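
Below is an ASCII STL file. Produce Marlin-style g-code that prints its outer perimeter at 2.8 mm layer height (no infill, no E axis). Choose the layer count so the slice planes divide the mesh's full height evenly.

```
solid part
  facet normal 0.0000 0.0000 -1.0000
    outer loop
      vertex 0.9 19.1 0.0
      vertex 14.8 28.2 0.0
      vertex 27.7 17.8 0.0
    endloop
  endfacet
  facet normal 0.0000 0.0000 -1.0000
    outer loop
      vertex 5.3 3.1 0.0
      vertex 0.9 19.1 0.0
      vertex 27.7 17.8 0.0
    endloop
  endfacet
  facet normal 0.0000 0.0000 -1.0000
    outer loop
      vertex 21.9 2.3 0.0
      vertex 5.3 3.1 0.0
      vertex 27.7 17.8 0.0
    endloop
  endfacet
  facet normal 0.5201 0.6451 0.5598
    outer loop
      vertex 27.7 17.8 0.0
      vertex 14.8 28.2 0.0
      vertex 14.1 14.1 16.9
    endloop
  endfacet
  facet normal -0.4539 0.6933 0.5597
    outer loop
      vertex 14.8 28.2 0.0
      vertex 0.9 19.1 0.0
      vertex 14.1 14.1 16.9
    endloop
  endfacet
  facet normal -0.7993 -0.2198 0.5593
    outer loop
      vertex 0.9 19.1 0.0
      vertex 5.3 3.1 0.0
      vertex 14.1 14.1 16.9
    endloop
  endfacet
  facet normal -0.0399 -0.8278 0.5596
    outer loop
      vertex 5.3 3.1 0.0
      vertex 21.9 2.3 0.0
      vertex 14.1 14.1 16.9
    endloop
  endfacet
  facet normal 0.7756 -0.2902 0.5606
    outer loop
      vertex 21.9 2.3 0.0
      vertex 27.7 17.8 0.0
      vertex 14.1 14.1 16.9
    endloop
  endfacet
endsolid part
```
; perimeter-only toolpath
G21 ; units = mm
G90 ; absolute positioning
G28 ; home
; layer 1
G0 Z2.8
G0 X25.4 Y17.2
G1 X14.7 Y25.8
G1 X3.1 Y18.3
G1 X6.8 Y4.9
G1 X20.6 Y4.3
G1 X25.4 Y17.2
; layer 2
G0 Z5.6
G0 X23.2 Y16.6
G1 X14.6 Y23.5
G1 X5.3 Y17.4
G1 X8.2 Y6.8
G1 X19.3 Y6.2
G1 X23.2 Y16.6
; layer 3
G0 Z8.4
G0 X20.9 Y15.9
G1 X14.4 Y21.1
G1 X7.5 Y16.6
G1 X9.7 Y8.6
G1 X18.0 Y8.2
G1 X20.9 Y15.9
; layer 4
G0 Z11.3
G0 X18.6 Y15.3
G1 X14.3 Y18.8
G1 X9.7 Y15.8
G1 X11.2 Y10.4
G1 X16.7 Y10.2
G1 X18.6 Y15.3
; layer 5
G0 Z14.1
G0 X16.4 Y14.7
G1 X14.2 Y16.4
G1 X11.9 Y14.9
G1 X12.6 Y12.3
G1 X15.4 Y12.1
G1 X16.4 Y14.7
M2 ; end

The solid is a regular 5-sided pyramid, base circumscribed radius ≈ 14.1 mm, apex at z ≈ 16.9 mm. Slicing at Δz = 2.8 mm — 6 equal slices spanning the solid's height, so layer i sits at z = i·h/6 — gives 5 non-empty perimeters. Each is a 5-segment closed polygon; G0 lifts to the layer z and rapids to the start vertex, then G1 traces the edges. The cross-section shrinks linearly with z (the slice at the apex is degenerate and omitted).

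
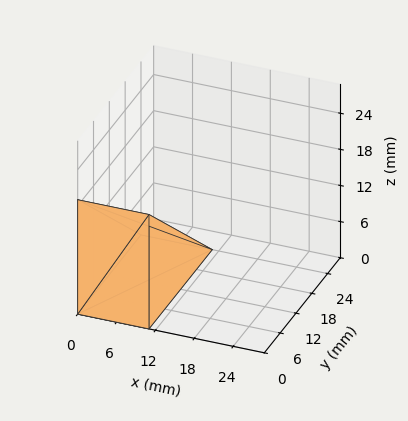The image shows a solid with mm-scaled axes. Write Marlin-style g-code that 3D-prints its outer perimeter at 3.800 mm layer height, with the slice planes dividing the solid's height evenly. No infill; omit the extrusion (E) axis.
Reading the render: the shape is a wedge (ramp): 11 × 24 mm base, rising to 19 mm along the y=0 edge and sloping linearly to z=0 at y=24 (dimensions read to the nearest mm from the axis ticks). For the g-code, the solid's height is divided into equal slices at the stated Δz and each level perimeter traced with G1 moves after a G0 lift.

; perimeter-only toolpath
G21 ; units = mm
G90 ; absolute positioning
G28 ; home
; layer 1
G0 Z3.800
G0 X0.000 Y0.000
G1 X11.000 Y0.000
G1 X11.000 Y19.200
G1 X0.000 Y19.200
G1 X0.000 Y0.000
; layer 2
G0 Z7.600
G0 X0.000 Y0.000
G1 X11.000 Y0.000
G1 X11.000 Y14.400
G1 X0.000 Y14.400
G1 X0.000 Y0.000
; layer 3
G0 Z11.400
G0 X0.000 Y0.000
G1 X11.000 Y0.000
G1 X11.000 Y9.600
G1 X0.000 Y9.600
G1 X0.000 Y0.000
; layer 4
G0 Z15.200
G0 X0.000 Y0.000
G1 X11.000 Y0.000
G1 X11.000 Y4.800
G1 X0.000 Y4.800
G1 X0.000 Y0.000
M2 ; end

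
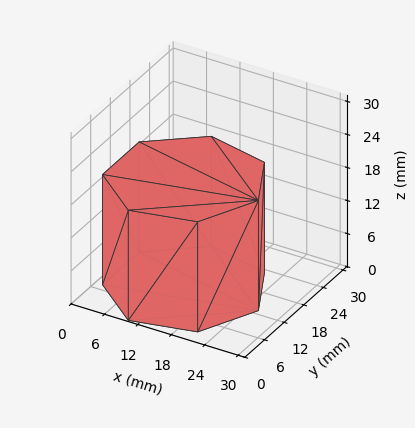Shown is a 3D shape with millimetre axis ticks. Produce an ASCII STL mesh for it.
Reading the render: the shape is a regular 7-sided prism (a cylinder approximated with 7 flat sides), circumscribed radius ≈ 13 mm, height ≈ 20 mm (dimensions read to the nearest mm from the axis ticks). For the STL, each face is triangulated and given an outward normal.

solid part
  facet normal 0.0000 0.0000 -1.0000
    outer loop
      vertex 10.1 25.7 0.0
      vertex 21.1 23.2 0.0
      vertex 26.0 13.0 0.0
    endloop
  endfacet
  facet normal 0.0000 0.0000 -1.0000
    outer loop
      vertex 1.3 18.6 0.0
      vertex 10.1 25.7 0.0
      vertex 26.0 13.0 0.0
    endloop
  endfacet
  facet normal 0.0000 0.0000 -1.0000
    outer loop
      vertex 1.3 7.4 0.0
      vertex 1.3 18.6 0.0
      vertex 26.0 13.0 0.0
    endloop
  endfacet
  facet normal 0.0000 0.0000 -1.0000
    outer loop
      vertex 10.1 0.3 0.0
      vertex 1.3 7.4 0.0
      vertex 26.0 13.0 0.0
    endloop
  endfacet
  facet normal 0.0000 0.0000 -1.0000
    outer loop
      vertex 21.1 2.8 0.0
      vertex 10.1 0.3 0.0
      vertex 26.0 13.0 0.0
    endloop
  endfacet
  facet normal 0.0000 0.0000 1.0000
    outer loop
      vertex 26.0 13.0 20.0
      vertex 21.1 23.2 20.0
      vertex 10.1 25.7 20.0
    endloop
  endfacet
  facet normal 0.0000 0.0000 1.0000
    outer loop
      vertex 26.0 13.0 20.0
      vertex 10.1 25.7 20.0
      vertex 1.3 18.6 20.0
    endloop
  endfacet
  facet normal 0.0000 0.0000 1.0000
    outer loop
      vertex 26.0 13.0 20.0
      vertex 1.3 18.6 20.0
      vertex 1.3 7.4 20.0
    endloop
  endfacet
  facet normal 0.0000 0.0000 1.0000
    outer loop
      vertex 26.0 13.0 20.0
      vertex 1.3 7.4 20.0
      vertex 10.1 0.3 20.0
    endloop
  endfacet
  facet normal 0.0000 0.0000 1.0000
    outer loop
      vertex 26.0 13.0 20.0
      vertex 10.1 0.3 20.0
      vertex 21.1 2.8 20.0
    endloop
  endfacet
  facet normal 0.9014 0.4330 0.0000
    outer loop
      vertex 26.0 13.0 0.0
      vertex 21.1 23.2 0.0
      vertex 21.1 23.2 20.0
    endloop
  endfacet
  facet normal 0.9014 0.4330 0.0000
    outer loop
      vertex 26.0 13.0 0.0
      vertex 21.1 23.2 20.0
      vertex 26.0 13.0 20.0
    endloop
  endfacet
  facet normal 0.2216 0.9751 0.0000
    outer loop
      vertex 21.1 23.2 0.0
      vertex 10.1 25.7 0.0
      vertex 10.1 25.7 20.0
    endloop
  endfacet
  facet normal 0.2216 0.9751 0.0000
    outer loop
      vertex 21.1 23.2 0.0
      vertex 10.1 25.7 20.0
      vertex 21.1 23.2 20.0
    endloop
  endfacet
  facet normal -0.6279 0.7783 0.0000
    outer loop
      vertex 10.1 25.7 0.0
      vertex 1.3 18.6 0.0
      vertex 1.3 18.6 20.0
    endloop
  endfacet
  facet normal -0.6279 0.7783 0.0000
    outer loop
      vertex 10.1 25.7 0.0
      vertex 1.3 18.6 20.0
      vertex 10.1 25.7 20.0
    endloop
  endfacet
  facet normal -1.0000 0.0000 0.0000
    outer loop
      vertex 1.3 18.6 0.0
      vertex 1.3 7.4 0.0
      vertex 1.3 7.4 20.0
    endloop
  endfacet
  facet normal -1.0000 0.0000 0.0000
    outer loop
      vertex 1.3 18.6 0.0
      vertex 1.3 7.4 20.0
      vertex 1.3 18.6 20.0
    endloop
  endfacet
  facet normal -0.6279 -0.7783 0.0000
    outer loop
      vertex 1.3 7.4 0.0
      vertex 10.1 0.3 0.0
      vertex 10.1 0.3 20.0
    endloop
  endfacet
  facet normal -0.6279 -0.7783 0.0000
    outer loop
      vertex 1.3 7.4 0.0
      vertex 10.1 0.3 20.0
      vertex 1.3 7.4 20.0
    endloop
  endfacet
  facet normal 0.2216 -0.9751 0.0000
    outer loop
      vertex 10.1 0.3 0.0
      vertex 21.1 2.8 0.0
      vertex 21.1 2.8 20.0
    endloop
  endfacet
  facet normal 0.2216 -0.9751 0.0000
    outer loop
      vertex 10.1 0.3 0.0
      vertex 21.1 2.8 20.0
      vertex 10.1 0.3 20.0
    endloop
  endfacet
  facet normal 0.9014 -0.4330 0.0000
    outer loop
      vertex 21.1 2.8 0.0
      vertex 26.0 13.0 0.0
      vertex 26.0 13.0 20.0
    endloop
  endfacet
  facet normal 0.9014 -0.4330 0.0000
    outer loop
      vertex 21.1 2.8 0.0
      vertex 26.0 13.0 20.0
      vertex 21.1 2.8 20.0
    endloop
  endfacet
endsolid part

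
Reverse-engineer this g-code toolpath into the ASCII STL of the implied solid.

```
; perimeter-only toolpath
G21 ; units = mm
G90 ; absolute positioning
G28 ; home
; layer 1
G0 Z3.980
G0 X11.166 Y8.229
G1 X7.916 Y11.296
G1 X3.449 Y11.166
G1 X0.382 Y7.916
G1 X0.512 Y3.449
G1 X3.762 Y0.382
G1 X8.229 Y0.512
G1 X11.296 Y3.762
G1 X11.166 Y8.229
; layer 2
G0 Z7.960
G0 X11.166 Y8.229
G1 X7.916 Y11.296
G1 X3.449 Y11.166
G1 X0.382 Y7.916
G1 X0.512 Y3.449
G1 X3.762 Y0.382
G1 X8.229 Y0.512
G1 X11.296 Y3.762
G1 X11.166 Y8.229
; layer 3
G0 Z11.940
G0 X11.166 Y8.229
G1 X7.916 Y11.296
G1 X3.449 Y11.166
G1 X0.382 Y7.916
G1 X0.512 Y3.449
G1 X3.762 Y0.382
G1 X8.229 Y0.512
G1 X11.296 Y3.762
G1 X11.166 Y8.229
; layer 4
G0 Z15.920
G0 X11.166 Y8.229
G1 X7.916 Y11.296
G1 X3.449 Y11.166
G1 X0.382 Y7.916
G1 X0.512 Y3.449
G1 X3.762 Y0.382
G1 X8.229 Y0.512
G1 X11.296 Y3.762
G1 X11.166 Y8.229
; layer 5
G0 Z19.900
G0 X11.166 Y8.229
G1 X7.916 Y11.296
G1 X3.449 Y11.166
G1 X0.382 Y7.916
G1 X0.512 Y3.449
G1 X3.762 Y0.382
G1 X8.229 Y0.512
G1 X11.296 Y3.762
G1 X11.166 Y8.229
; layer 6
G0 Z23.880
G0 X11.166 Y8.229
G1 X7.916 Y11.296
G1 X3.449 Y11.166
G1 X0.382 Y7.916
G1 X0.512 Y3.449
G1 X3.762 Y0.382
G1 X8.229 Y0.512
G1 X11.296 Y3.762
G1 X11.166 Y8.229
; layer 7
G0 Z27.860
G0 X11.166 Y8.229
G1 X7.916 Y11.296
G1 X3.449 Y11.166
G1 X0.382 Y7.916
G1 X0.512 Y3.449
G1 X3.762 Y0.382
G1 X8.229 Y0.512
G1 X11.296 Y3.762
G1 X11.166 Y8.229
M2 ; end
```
solid part
  facet normal 0.0000 0.0000 -1.0000
    outer loop
      vertex 3.449 11.166 0.000
      vertex 7.916 11.296 0.000
      vertex 11.166 8.229 0.000
    endloop
  endfacet
  facet normal 0.0000 0.0000 -1.0000
    outer loop
      vertex 0.382 7.916 0.000
      vertex 3.449 11.166 0.000
      vertex 11.166 8.229 0.000
    endloop
  endfacet
  facet normal 0.0000 0.0000 -1.0000
    outer loop
      vertex 0.512 3.449 0.000
      vertex 0.382 7.916 0.000
      vertex 11.166 8.229 0.000
    endloop
  endfacet
  facet normal 0.0000 0.0000 -1.0000
    outer loop
      vertex 3.762 0.382 0.000
      vertex 0.512 3.449 0.000
      vertex 11.166 8.229 0.000
    endloop
  endfacet
  facet normal 0.0000 0.0000 -1.0000
    outer loop
      vertex 8.229 0.512 0.000
      vertex 3.762 0.382 0.000
      vertex 11.166 8.229 0.000
    endloop
  endfacet
  facet normal 0.0000 0.0000 -1.0000
    outer loop
      vertex 11.296 3.762 0.000
      vertex 8.229 0.512 0.000
      vertex 11.166 8.229 0.000
    endloop
  endfacet
  facet normal 0.0000 0.0000 1.0000
    outer loop
      vertex 11.166 8.229 27.860
      vertex 7.916 11.296 27.860
      vertex 3.449 11.166 27.860
    endloop
  endfacet
  facet normal 0.0000 0.0000 1.0000
    outer loop
      vertex 11.166 8.229 27.860
      vertex 3.449 11.166 27.860
      vertex 0.382 7.916 27.860
    endloop
  endfacet
  facet normal 0.0000 0.0000 1.0000
    outer loop
      vertex 11.166 8.229 27.860
      vertex 0.382 7.916 27.860
      vertex 0.512 3.449 27.860
    endloop
  endfacet
  facet normal 0.0000 0.0000 1.0000
    outer loop
      vertex 11.166 8.229 27.860
      vertex 0.512 3.449 27.860
      vertex 3.762 0.382 27.860
    endloop
  endfacet
  facet normal 0.0000 0.0000 1.0000
    outer loop
      vertex 11.166 8.229 27.860
      vertex 3.762 0.382 27.860
      vertex 8.229 0.512 27.860
    endloop
  endfacet
  facet normal 0.0000 0.0000 1.0000
    outer loop
      vertex 11.166 8.229 27.860
      vertex 8.229 0.512 27.860
      vertex 11.296 3.762 27.860
    endloop
  endfacet
  facet normal 0.6863 0.7273 0.0000
    outer loop
      vertex 11.166 8.229 0.000
      vertex 7.916 11.296 0.000
      vertex 7.916 11.296 27.860
    endloop
  endfacet
  facet normal 0.6863 0.7273 0.0000
    outer loop
      vertex 11.166 8.229 0.000
      vertex 7.916 11.296 27.860
      vertex 11.166 8.229 27.860
    endloop
  endfacet
  facet normal -0.0291 0.9996 0.0000
    outer loop
      vertex 7.916 11.296 0.000
      vertex 3.449 11.166 0.000
      vertex 3.449 11.166 27.860
    endloop
  endfacet
  facet normal -0.0291 0.9996 0.0000
    outer loop
      vertex 7.916 11.296 0.000
      vertex 3.449 11.166 27.860
      vertex 7.916 11.296 27.860
    endloop
  endfacet
  facet normal -0.7273 0.6863 0.0000
    outer loop
      vertex 3.449 11.166 0.000
      vertex 0.382 7.916 0.000
      vertex 0.382 7.916 27.860
    endloop
  endfacet
  facet normal -0.7273 0.6863 0.0000
    outer loop
      vertex 3.449 11.166 0.000
      vertex 0.382 7.916 27.860
      vertex 3.449 11.166 27.860
    endloop
  endfacet
  facet normal -0.9996 -0.0291 0.0000
    outer loop
      vertex 0.382 7.916 0.000
      vertex 0.512 3.449 0.000
      vertex 0.512 3.449 27.860
    endloop
  endfacet
  facet normal -0.9996 -0.0291 0.0000
    outer loop
      vertex 0.382 7.916 0.000
      vertex 0.512 3.449 27.860
      vertex 0.382 7.916 27.860
    endloop
  endfacet
  facet normal -0.6863 -0.7273 0.0000
    outer loop
      vertex 0.512 3.449 0.000
      vertex 3.762 0.382 0.000
      vertex 3.762 0.382 27.860
    endloop
  endfacet
  facet normal -0.6863 -0.7273 0.0000
    outer loop
      vertex 0.512 3.449 0.000
      vertex 3.762 0.382 27.860
      vertex 0.512 3.449 27.860
    endloop
  endfacet
  facet normal 0.0291 -0.9996 0.0000
    outer loop
      vertex 3.762 0.382 0.000
      vertex 8.229 0.512 0.000
      vertex 8.229 0.512 27.860
    endloop
  endfacet
  facet normal 0.0291 -0.9996 0.0000
    outer loop
      vertex 3.762 0.382 0.000
      vertex 8.229 0.512 27.860
      vertex 3.762 0.382 27.860
    endloop
  endfacet
  facet normal 0.7273 -0.6863 0.0000
    outer loop
      vertex 8.229 0.512 0.000
      vertex 11.296 3.762 0.000
      vertex 11.296 3.762 27.860
    endloop
  endfacet
  facet normal 0.7273 -0.6863 0.0000
    outer loop
      vertex 8.229 0.512 0.000
      vertex 11.296 3.762 27.860
      vertex 8.229 0.512 27.860
    endloop
  endfacet
  facet normal 0.9996 0.0291 0.0000
    outer loop
      vertex 11.296 3.762 0.000
      vertex 11.166 8.229 0.000
      vertex 11.166 8.229 27.860
    endloop
  endfacet
  facet normal 0.9996 0.0291 0.0000
    outer loop
      vertex 11.296 3.762 0.000
      vertex 11.166 8.229 27.860
      vertex 11.296 3.762 27.860
    endloop
  endfacet
endsolid part

The G0 Z moves step by Δz≈3.980 mm. Every layer's G1 loop is the same polygon, so the solid is a straight extrusion of it from z=0 to z≈27.9. Closing with flat bottom and top caps and triangulating gives 28 facets — a regular 8-sided prism (a cylinder approximated with 8 flat sides), circumscribed radius ≈ 5.84 mm, height ≈ 27.9 mm.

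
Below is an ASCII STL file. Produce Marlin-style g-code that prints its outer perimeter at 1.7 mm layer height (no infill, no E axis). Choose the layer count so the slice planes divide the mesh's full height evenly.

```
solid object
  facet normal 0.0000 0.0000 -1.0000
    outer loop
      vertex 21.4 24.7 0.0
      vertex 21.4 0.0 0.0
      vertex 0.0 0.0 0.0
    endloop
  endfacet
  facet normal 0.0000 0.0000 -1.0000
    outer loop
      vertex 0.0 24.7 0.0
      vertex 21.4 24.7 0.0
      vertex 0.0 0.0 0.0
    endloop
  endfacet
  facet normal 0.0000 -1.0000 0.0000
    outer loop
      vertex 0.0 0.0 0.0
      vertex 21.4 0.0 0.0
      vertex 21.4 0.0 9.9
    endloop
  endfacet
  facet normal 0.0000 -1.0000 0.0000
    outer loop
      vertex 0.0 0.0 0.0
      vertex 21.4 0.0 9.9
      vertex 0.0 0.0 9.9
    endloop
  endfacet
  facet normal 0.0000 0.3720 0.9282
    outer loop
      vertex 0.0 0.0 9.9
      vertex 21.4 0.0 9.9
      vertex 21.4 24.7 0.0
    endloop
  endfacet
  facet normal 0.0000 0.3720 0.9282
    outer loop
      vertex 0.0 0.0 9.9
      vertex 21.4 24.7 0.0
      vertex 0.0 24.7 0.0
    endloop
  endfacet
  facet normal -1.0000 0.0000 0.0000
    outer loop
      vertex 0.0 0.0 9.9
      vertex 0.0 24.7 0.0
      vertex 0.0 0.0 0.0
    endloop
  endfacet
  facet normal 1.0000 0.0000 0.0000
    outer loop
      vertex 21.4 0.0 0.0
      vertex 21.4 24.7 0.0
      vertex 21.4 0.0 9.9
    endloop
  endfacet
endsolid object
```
; perimeter-only toolpath
G21 ; units = mm
G90 ; absolute positioning
G28 ; home
; layer 1
G0 Z1.7
G0 X0.0 Y0.0
G1 X21.4 Y0.0
G1 X21.4 Y20.6
G1 X0.0 Y20.6
G1 X0.0 Y0.0
; layer 2
G0 Z3.3
G0 X0.0 Y0.0
G1 X21.4 Y0.0
G1 X21.4 Y16.5
G1 X0.0 Y16.5
G1 X0.0 Y0.0
; layer 3
G0 Z5.0
G0 X0.0 Y0.0
G1 X21.4 Y0.0
G1 X21.4 Y12.3
G1 X0.0 Y12.3
G1 X0.0 Y0.0
; layer 4
G0 Z6.6
G0 X0.0 Y0.0
G1 X21.4 Y0.0
G1 X21.4 Y8.2
G1 X0.0 Y8.2
G1 X0.0 Y0.0
; layer 5
G0 Z8.2
G0 X0.0 Y0.0
G1 X21.4 Y0.0
G1 X21.4 Y4.1
G1 X0.0 Y4.1
G1 X0.0 Y0.0
M2 ; end

The solid is a wedge (ramp): 21.4 × 24.7 mm base, rising to 9.9 mm along the y=0 edge and sloping linearly to z=0 at y=24.7. Slicing at Δz = 1.7 mm — 6 equal slices spanning the solid's height, so layer i sits at z = i·h/6 — gives 5 non-empty perimeters. Each is a 4-segment closed polygon; G0 lifts to the layer z and rapids to the start vertex, then G1 traces the edges. The cross-section shrinks linearly with z (the slice at the apex is degenerate and omitted).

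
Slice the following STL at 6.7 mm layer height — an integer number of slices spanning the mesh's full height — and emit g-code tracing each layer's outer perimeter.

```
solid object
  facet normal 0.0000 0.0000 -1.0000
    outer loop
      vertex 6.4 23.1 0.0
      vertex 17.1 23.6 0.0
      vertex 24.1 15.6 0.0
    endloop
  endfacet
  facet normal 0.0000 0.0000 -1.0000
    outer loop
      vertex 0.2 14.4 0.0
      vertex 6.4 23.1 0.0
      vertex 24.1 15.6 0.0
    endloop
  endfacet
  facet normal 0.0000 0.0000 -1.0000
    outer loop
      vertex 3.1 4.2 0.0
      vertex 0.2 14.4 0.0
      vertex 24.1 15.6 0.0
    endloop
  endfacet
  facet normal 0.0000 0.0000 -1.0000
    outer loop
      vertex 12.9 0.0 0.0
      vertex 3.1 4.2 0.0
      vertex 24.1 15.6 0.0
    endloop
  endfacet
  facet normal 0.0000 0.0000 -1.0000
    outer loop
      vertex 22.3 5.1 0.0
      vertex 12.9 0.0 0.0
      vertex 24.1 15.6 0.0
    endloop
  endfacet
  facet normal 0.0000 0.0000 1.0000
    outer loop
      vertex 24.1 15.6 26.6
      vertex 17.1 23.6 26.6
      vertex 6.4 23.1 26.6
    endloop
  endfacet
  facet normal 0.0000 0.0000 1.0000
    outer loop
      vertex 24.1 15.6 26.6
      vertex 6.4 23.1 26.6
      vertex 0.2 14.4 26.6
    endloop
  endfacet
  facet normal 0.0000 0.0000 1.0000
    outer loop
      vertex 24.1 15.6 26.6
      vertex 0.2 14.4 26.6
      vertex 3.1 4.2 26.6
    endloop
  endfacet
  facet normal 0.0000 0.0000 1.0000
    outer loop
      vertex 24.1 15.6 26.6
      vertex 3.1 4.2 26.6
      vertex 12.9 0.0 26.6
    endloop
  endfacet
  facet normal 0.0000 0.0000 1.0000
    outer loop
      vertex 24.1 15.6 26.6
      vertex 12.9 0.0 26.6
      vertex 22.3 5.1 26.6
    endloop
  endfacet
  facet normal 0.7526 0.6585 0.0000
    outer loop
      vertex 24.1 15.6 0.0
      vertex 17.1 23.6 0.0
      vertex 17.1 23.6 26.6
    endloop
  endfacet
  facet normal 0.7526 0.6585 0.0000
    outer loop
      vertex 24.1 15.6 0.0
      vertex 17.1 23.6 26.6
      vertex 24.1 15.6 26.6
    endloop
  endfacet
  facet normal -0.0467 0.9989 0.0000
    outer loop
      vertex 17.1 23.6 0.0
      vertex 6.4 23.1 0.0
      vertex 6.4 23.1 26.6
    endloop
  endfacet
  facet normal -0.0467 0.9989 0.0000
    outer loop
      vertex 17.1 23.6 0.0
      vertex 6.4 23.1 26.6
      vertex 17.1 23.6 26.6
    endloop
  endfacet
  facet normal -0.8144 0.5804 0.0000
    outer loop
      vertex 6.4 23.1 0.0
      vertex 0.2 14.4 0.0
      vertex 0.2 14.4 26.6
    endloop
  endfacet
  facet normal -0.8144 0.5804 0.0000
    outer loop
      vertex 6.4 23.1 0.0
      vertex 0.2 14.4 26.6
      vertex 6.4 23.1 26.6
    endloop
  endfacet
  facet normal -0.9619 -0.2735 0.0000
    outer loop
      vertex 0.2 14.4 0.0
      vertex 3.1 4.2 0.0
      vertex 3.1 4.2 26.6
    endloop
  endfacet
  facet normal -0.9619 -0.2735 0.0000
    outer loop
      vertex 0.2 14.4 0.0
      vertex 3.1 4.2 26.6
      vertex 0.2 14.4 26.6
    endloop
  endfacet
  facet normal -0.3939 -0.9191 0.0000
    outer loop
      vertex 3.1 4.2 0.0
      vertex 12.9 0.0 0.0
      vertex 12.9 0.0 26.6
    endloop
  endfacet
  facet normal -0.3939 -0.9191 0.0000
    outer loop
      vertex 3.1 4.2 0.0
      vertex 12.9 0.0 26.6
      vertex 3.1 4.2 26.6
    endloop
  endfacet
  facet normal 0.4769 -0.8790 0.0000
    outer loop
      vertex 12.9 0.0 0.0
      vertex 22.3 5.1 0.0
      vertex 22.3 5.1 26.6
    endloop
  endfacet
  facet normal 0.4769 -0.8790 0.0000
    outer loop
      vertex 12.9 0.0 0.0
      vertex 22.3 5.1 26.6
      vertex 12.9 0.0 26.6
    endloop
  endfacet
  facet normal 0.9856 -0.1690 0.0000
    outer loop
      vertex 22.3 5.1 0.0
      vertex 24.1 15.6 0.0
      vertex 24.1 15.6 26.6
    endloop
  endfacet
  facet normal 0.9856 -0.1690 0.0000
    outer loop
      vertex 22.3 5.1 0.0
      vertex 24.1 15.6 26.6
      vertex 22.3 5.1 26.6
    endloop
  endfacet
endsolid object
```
; perimeter-only toolpath
G21 ; units = mm
G90 ; absolute positioning
G28 ; home
; layer 1
G0 Z6.7
G0 X24.1 Y15.6
G1 X17.1 Y23.6
G1 X6.4 Y23.1
G1 X0.2 Y14.4
G1 X3.1 Y4.2
G1 X12.9 Y0.0
G1 X22.3 Y5.1
G1 X24.1 Y15.6
; layer 2
G0 Z13.3
G0 X24.1 Y15.6
G1 X17.1 Y23.6
G1 X6.4 Y23.1
G1 X0.2 Y14.4
G1 X3.1 Y4.2
G1 X12.9 Y0.0
G1 X22.3 Y5.1
G1 X24.1 Y15.6
; layer 3
G0 Z20.0
G0 X24.1 Y15.6
G1 X17.1 Y23.6
G1 X6.4 Y23.1
G1 X0.2 Y14.4
G1 X3.1 Y4.2
G1 X12.9 Y0.0
G1 X22.3 Y5.1
G1 X24.1 Y15.6
; layer 4
G0 Z26.6
G0 X24.1 Y15.6
G1 X17.1 Y23.6
G1 X6.4 Y23.1
G1 X0.2 Y14.4
G1 X3.1 Y4.2
G1 X12.9 Y0.0
G1 X22.3 Y5.1
G1 X24.1 Y15.6
M2 ; end

The solid is a regular 7-sided prism (a cylinder approximated with 7 flat sides), circumscribed radius ≈ 12.3 mm, height ≈ 26.6 mm. Slicing at Δz = 6.7 mm — 4 equal slices spanning the solid's height, so layer i sits at z = i·h/4 — gives 4 non-empty perimeters. Each is a 7-segment closed polygon; G0 lifts to the layer z and rapids to the start vertex, then G1 traces the edges.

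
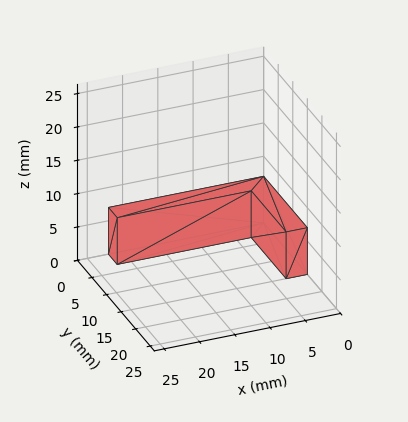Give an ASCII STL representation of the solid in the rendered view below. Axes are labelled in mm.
Reading the render: the shape is an L-shaped prism: outer 22 × 15 mm, arm thicknesses ≈ 3 mm (horizontal) and 3 mm (vertical), extruded 7 mm in z (dimensions read to the nearest mm from the axis ticks). For the STL, each face is triangulated and given an outward normal.

solid part
  facet normal 0.0000 0.0000 -1.0000
    outer loop
      vertex 22.0 3.0 0.0
      vertex 22.0 0.0 0.0
      vertex 0.0 0.0 0.0
    endloop
  endfacet
  facet normal 0.0000 0.0000 -1.0000
    outer loop
      vertex 3.0 3.0 0.0
      vertex 22.0 3.0 0.0
      vertex 0.0 0.0 0.0
    endloop
  endfacet
  facet normal 0.0000 0.0000 -1.0000
    outer loop
      vertex 3.0 15.0 0.0
      vertex 3.0 3.0 0.0
      vertex 0.0 0.0 0.0
    endloop
  endfacet
  facet normal 0.0000 0.0000 -1.0000
    outer loop
      vertex 0.0 15.0 0.0
      vertex 3.0 15.0 0.0
      vertex 0.0 0.0 0.0
    endloop
  endfacet
  facet normal 0.0000 0.0000 1.0000
    outer loop
      vertex 0.0 0.0 7.0
      vertex 22.0 0.0 7.0
      vertex 22.0 3.0 7.0
    endloop
  endfacet
  facet normal 0.0000 0.0000 1.0000
    outer loop
      vertex 0.0 0.0 7.0
      vertex 22.0 3.0 7.0
      vertex 3.0 3.0 7.0
    endloop
  endfacet
  facet normal 0.0000 0.0000 1.0000
    outer loop
      vertex 0.0 0.0 7.0
      vertex 3.0 3.0 7.0
      vertex 3.0 15.0 7.0
    endloop
  endfacet
  facet normal 0.0000 0.0000 1.0000
    outer loop
      vertex 0.0 0.0 7.0
      vertex 3.0 15.0 7.0
      vertex 0.0 15.0 7.0
    endloop
  endfacet
  facet normal 0.0000 -1.0000 0.0000
    outer loop
      vertex 0.0 0.0 0.0
      vertex 22.0 0.0 0.0
      vertex 22.0 0.0 7.0
    endloop
  endfacet
  facet normal 0.0000 -1.0000 0.0000
    outer loop
      vertex 0.0 0.0 0.0
      vertex 22.0 0.0 7.0
      vertex 0.0 0.0 7.0
    endloop
  endfacet
  facet normal 1.0000 0.0000 0.0000
    outer loop
      vertex 22.0 0.0 0.0
      vertex 22.0 3.0 0.0
      vertex 22.0 3.0 7.0
    endloop
  endfacet
  facet normal 1.0000 0.0000 0.0000
    outer loop
      vertex 22.0 0.0 0.0
      vertex 22.0 3.0 7.0
      vertex 22.0 0.0 7.0
    endloop
  endfacet
  facet normal 0.0000 1.0000 0.0000
    outer loop
      vertex 22.0 3.0 0.0
      vertex 3.0 3.0 0.0
      vertex 3.0 3.0 7.0
    endloop
  endfacet
  facet normal 0.0000 1.0000 0.0000
    outer loop
      vertex 22.0 3.0 0.0
      vertex 3.0 3.0 7.0
      vertex 22.0 3.0 7.0
    endloop
  endfacet
  facet normal 1.0000 0.0000 0.0000
    outer loop
      vertex 3.0 3.0 0.0
      vertex 3.0 15.0 0.0
      vertex 3.0 15.0 7.0
    endloop
  endfacet
  facet normal 1.0000 0.0000 0.0000
    outer loop
      vertex 3.0 3.0 0.0
      vertex 3.0 15.0 7.0
      vertex 3.0 3.0 7.0
    endloop
  endfacet
  facet normal 0.0000 1.0000 0.0000
    outer loop
      vertex 3.0 15.0 0.0
      vertex 0.0 15.0 0.0
      vertex 0.0 15.0 7.0
    endloop
  endfacet
  facet normal 0.0000 1.0000 0.0000
    outer loop
      vertex 3.0 15.0 0.0
      vertex 0.0 15.0 7.0
      vertex 3.0 15.0 7.0
    endloop
  endfacet
  facet normal -1.0000 0.0000 0.0000
    outer loop
      vertex 0.0 15.0 0.0
      vertex 0.0 0.0 0.0
      vertex 0.0 0.0 7.0
    endloop
  endfacet
  facet normal -1.0000 0.0000 0.0000
    outer loop
      vertex 0.0 15.0 0.0
      vertex 0.0 0.0 7.0
      vertex 0.0 15.0 7.0
    endloop
  endfacet
endsolid part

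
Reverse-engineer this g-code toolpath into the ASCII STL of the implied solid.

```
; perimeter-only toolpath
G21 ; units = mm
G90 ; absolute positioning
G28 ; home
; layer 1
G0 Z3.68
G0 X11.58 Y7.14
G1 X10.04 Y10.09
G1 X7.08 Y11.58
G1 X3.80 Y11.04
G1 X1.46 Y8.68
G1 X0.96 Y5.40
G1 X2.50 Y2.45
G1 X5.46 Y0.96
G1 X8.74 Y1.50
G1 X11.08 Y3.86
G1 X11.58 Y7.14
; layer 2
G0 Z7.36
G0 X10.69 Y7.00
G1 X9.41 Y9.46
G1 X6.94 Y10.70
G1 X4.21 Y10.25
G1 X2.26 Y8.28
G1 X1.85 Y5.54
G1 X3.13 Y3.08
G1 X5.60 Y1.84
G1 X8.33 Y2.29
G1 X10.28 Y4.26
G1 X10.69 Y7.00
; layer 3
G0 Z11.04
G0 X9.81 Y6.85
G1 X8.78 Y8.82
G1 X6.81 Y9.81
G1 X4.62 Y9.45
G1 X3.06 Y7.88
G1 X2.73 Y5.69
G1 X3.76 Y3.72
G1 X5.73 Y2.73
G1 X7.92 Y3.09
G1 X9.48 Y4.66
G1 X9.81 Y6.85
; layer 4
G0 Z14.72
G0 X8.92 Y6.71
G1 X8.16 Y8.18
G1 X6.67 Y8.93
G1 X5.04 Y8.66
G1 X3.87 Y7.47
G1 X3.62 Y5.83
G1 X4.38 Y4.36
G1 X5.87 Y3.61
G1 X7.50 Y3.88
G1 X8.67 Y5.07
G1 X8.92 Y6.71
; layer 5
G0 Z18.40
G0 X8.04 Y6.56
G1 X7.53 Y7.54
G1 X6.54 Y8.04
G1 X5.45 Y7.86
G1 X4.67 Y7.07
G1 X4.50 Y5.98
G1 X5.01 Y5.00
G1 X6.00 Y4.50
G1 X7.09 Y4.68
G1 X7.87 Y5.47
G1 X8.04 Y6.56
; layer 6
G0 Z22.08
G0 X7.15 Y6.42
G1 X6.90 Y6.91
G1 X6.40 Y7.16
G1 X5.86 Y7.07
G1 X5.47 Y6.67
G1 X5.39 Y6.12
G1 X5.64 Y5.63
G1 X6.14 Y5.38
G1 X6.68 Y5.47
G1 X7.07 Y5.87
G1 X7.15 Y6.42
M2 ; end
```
solid part
  facet normal 0.0000 0.0000 -1.0000
    outer loop
      vertex 7.21 12.47 0.00
      vertex 10.67 10.73 0.00
      vertex 12.46 7.29 0.00
    endloop
  endfacet
  facet normal 0.0000 0.0000 -1.0000
    outer loop
      vertex 3.39 11.84 0.00
      vertex 7.21 12.47 0.00
      vertex 12.46 7.29 0.00
    endloop
  endfacet
  facet normal 0.0000 0.0000 -1.0000
    outer loop
      vertex 0.66 9.08 0.00
      vertex 3.39 11.84 0.00
      vertex 12.46 7.29 0.00
    endloop
  endfacet
  facet normal 0.0000 0.0000 -1.0000
    outer loop
      vertex 0.08 5.25 0.00
      vertex 0.66 9.08 0.00
      vertex 12.46 7.29 0.00
    endloop
  endfacet
  facet normal 0.0000 0.0000 -1.0000
    outer loop
      vertex 1.87 1.81 0.00
      vertex 0.08 5.25 0.00
      vertex 12.46 7.29 0.00
    endloop
  endfacet
  facet normal 0.0000 0.0000 -1.0000
    outer loop
      vertex 5.33 0.07 0.00
      vertex 1.87 1.81 0.00
      vertex 12.46 7.29 0.00
    endloop
  endfacet
  facet normal 0.0000 0.0000 -1.0000
    outer loop
      vertex 9.15 0.70 0.00
      vertex 5.33 0.07 0.00
      vertex 12.46 7.29 0.00
    endloop
  endfacet
  facet normal 0.0000 0.0000 -1.0000
    outer loop
      vertex 11.88 3.46 0.00
      vertex 9.15 0.70 0.00
      vertex 12.46 7.29 0.00
    endloop
  endfacet
  facet normal 0.8642 0.4497 0.2255
    outer loop
      vertex 12.46 7.29 0.00
      vertex 10.67 10.73 0.00
      vertex 6.27 6.27 25.76
    endloop
  endfacet
  facet normal 0.4377 0.8704 0.2255
    outer loop
      vertex 10.67 10.73 0.00
      vertex 7.21 12.47 0.00
      vertex 6.27 6.27 25.76
    endloop
  endfacet
  facet normal -0.1585 0.9612 0.2256
    outer loop
      vertex 7.21 12.47 0.00
      vertex 3.39 11.84 0.00
      vertex 6.27 6.27 25.76
    endloop
  endfacet
  facet normal -0.6926 0.6851 0.2256
    outer loop
      vertex 3.39 11.84 0.00
      vertex 0.66 9.08 0.00
      vertex 6.27 6.27 25.76
    endloop
  endfacet
  facet normal -0.9632 0.1459 0.2257
    outer loop
      vertex 0.66 9.08 0.00
      vertex 0.08 5.25 0.00
      vertex 6.27 6.27 25.76
    endloop
  endfacet
  facet normal -0.8642 -0.4497 0.2255
    outer loop
      vertex 0.08 5.25 0.00
      vertex 1.87 1.81 0.00
      vertex 6.27 6.27 25.76
    endloop
  endfacet
  facet normal -0.4377 -0.8704 0.2255
    outer loop
      vertex 1.87 1.81 0.00
      vertex 5.33 0.07 0.00
      vertex 6.27 6.27 25.76
    endloop
  endfacet
  facet normal 0.1585 -0.9612 0.2256
    outer loop
      vertex 5.33 0.07 0.00
      vertex 9.15 0.70 0.00
      vertex 6.27 6.27 25.76
    endloop
  endfacet
  facet normal 0.6926 -0.6851 0.2256
    outer loop
      vertex 9.15 0.70 0.00
      vertex 11.88 3.46 0.00
      vertex 6.27 6.27 25.76
    endloop
  endfacet
  facet normal 0.9632 -0.1459 0.2257
    outer loop
      vertex 11.88 3.46 0.00
      vertex 12.46 7.29 0.00
      vertex 6.27 6.27 25.76
    endloop
  endfacet
endsolid part

The G0 Z moves step by Δz≈3.68 mm. The G1 loops shrink linearly with z, so the solid tapers from its base footprint up to z≈25.8. Closing with a flat bottom cap and the tapered top and triangulating gives 18 facets — a regular 10-sided pyramid, base circumscribed radius ≈ 6.27 mm, apex at z ≈ 25.8 mm.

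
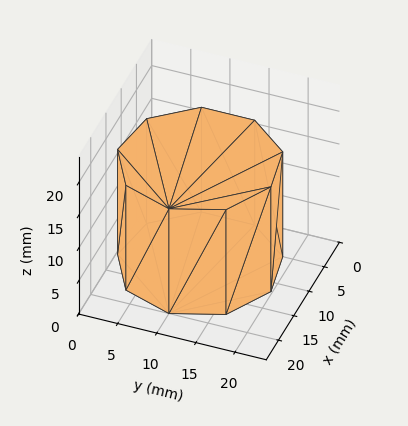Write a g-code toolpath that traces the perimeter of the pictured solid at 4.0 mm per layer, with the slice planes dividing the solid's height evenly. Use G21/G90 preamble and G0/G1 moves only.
Reading the render: the shape is a regular 9-sided prism (a cylinder approximated with 9 flat sides), circumscribed radius ≈ 10 mm, height ≈ 16 mm (dimensions read to the nearest mm from the axis ticks). For the g-code, the solid's height is divided into equal slices at the stated Δz and each level perimeter traced with G1 moves after a G0 lift.

; perimeter-only toolpath
G21 ; units = mm
G90 ; absolute positioning
G28 ; home
; layer 1
G0 Z4.0
G0 X20.0 Y10.0
G1 X17.7 Y16.4
G1 X11.7 Y19.8
G1 X5.0 Y18.7
G1 X0.6 Y13.4
G1 X0.6 Y6.6
G1 X5.0 Y1.3
G1 X11.7 Y0.2
G1 X17.7 Y3.6
G1 X20.0 Y10.0
; layer 2
G0 Z8.0
G0 X20.0 Y10.0
G1 X17.7 Y16.4
G1 X11.7 Y19.8
G1 X5.0 Y18.7
G1 X0.6 Y13.4
G1 X0.6 Y6.6
G1 X5.0 Y1.3
G1 X11.7 Y0.2
G1 X17.7 Y3.6
G1 X20.0 Y10.0
; layer 3
G0 Z12.0
G0 X20.0 Y10.0
G1 X17.7 Y16.4
G1 X11.7 Y19.8
G1 X5.0 Y18.7
G1 X0.6 Y13.4
G1 X0.6 Y6.6
G1 X5.0 Y1.3
G1 X11.7 Y0.2
G1 X17.7 Y3.6
G1 X20.0 Y10.0
; layer 4
G0 Z16.0
G0 X20.0 Y10.0
G1 X17.7 Y16.4
G1 X11.7 Y19.8
G1 X5.0 Y18.7
G1 X0.6 Y13.4
G1 X0.6 Y6.6
G1 X5.0 Y1.3
G1 X11.7 Y0.2
G1 X17.7 Y3.6
G1 X20.0 Y10.0
M2 ; end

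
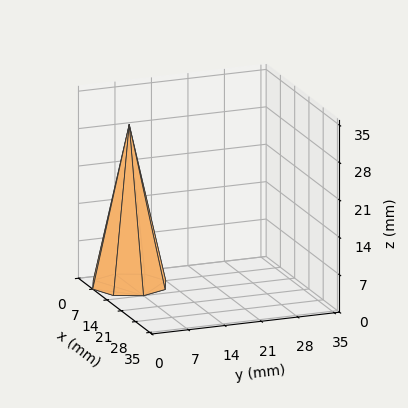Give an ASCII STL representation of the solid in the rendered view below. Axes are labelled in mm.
Reading the render: the shape is a regular 8-sided pyramid, base circumscribed radius ≈ 7 mm, apex at z ≈ 30 mm (dimensions read to the nearest mm from the axis ticks). For the STL, each face is triangulated and given an outward normal.

solid part
  facet normal 0.0000 0.0000 -1.0000
    outer loop
      vertex 7.000 14.000 0.000
      vertex 11.950 11.950 0.000
      vertex 14.000 7.000 0.000
    endloop
  endfacet
  facet normal 0.0000 0.0000 -1.0000
    outer loop
      vertex 2.050 11.950 0.000
      vertex 7.000 14.000 0.000
      vertex 14.000 7.000 0.000
    endloop
  endfacet
  facet normal 0.0000 0.0000 -1.0000
    outer loop
      vertex 0.000 7.000 0.000
      vertex 2.050 11.950 0.000
      vertex 14.000 7.000 0.000
    endloop
  endfacet
  facet normal 0.0000 0.0000 -1.0000
    outer loop
      vertex 2.050 2.050 0.000
      vertex 0.000 7.000 0.000
      vertex 14.000 7.000 0.000
    endloop
  endfacet
  facet normal 0.0000 0.0000 -1.0000
    outer loop
      vertex 7.000 0.000 0.000
      vertex 2.050 2.050 0.000
      vertex 14.000 7.000 0.000
    endloop
  endfacet
  facet normal 0.0000 0.0000 -1.0000
    outer loop
      vertex 11.950 2.050 0.000
      vertex 7.000 0.000 0.000
      vertex 14.000 7.000 0.000
    endloop
  endfacet
  facet normal 0.9032 0.3740 0.2107
    outer loop
      vertex 14.000 7.000 0.000
      vertex 11.950 11.950 0.000
      vertex 7.000 7.000 30.000
    endloop
  endfacet
  facet normal 0.3740 0.9032 0.2107
    outer loop
      vertex 11.950 11.950 0.000
      vertex 7.000 14.000 0.000
      vertex 7.000 7.000 30.000
    endloop
  endfacet
  facet normal -0.3740 0.9032 0.2107
    outer loop
      vertex 7.000 14.000 0.000
      vertex 2.050 11.950 0.000
      vertex 7.000 7.000 30.000
    endloop
  endfacet
  facet normal -0.9032 0.3740 0.2107
    outer loop
      vertex 2.050 11.950 0.000
      vertex 0.000 7.000 0.000
      vertex 7.000 7.000 30.000
    endloop
  endfacet
  facet normal -0.9032 -0.3740 0.2107
    outer loop
      vertex 0.000 7.000 0.000
      vertex 2.050 2.050 0.000
      vertex 7.000 7.000 30.000
    endloop
  endfacet
  facet normal -0.3740 -0.9032 0.2107
    outer loop
      vertex 2.050 2.050 0.000
      vertex 7.000 0.000 0.000
      vertex 7.000 7.000 30.000
    endloop
  endfacet
  facet normal 0.3740 -0.9032 0.2107
    outer loop
      vertex 7.000 0.000 0.000
      vertex 11.950 2.050 0.000
      vertex 7.000 7.000 30.000
    endloop
  endfacet
  facet normal 0.9032 -0.3740 0.2107
    outer loop
      vertex 11.950 2.050 0.000
      vertex 14.000 7.000 0.000
      vertex 7.000 7.000 30.000
    endloop
  endfacet
endsolid part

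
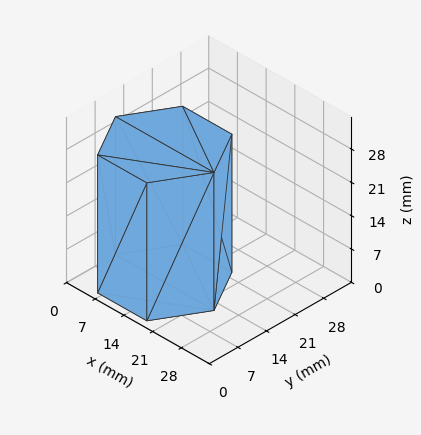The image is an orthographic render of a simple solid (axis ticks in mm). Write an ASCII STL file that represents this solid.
Reading the render: the shape is a regular 6-sided prism (a cylinder approximated with 6 flat sides), circumscribed radius ≈ 12 mm, height ≈ 29 mm (dimensions read to the nearest mm from the axis ticks). For the STL, each face is triangulated and given an outward normal.

solid part
  facet normal 0.0000 0.0000 -1.0000
    outer loop
      vertex 6.0 22.4 0.0
      vertex 18.0 22.4 0.0
      vertex 24.0 12.0 0.0
    endloop
  endfacet
  facet normal 0.0000 0.0000 -1.0000
    outer loop
      vertex 0.0 12.0 0.0
      vertex 6.0 22.4 0.0
      vertex 24.0 12.0 0.0
    endloop
  endfacet
  facet normal 0.0000 0.0000 -1.0000
    outer loop
      vertex 6.0 1.6 0.0
      vertex 0.0 12.0 0.0
      vertex 24.0 12.0 0.0
    endloop
  endfacet
  facet normal 0.0000 0.0000 -1.0000
    outer loop
      vertex 18.0 1.6 0.0
      vertex 6.0 1.6 0.0
      vertex 24.0 12.0 0.0
    endloop
  endfacet
  facet normal 0.0000 0.0000 1.0000
    outer loop
      vertex 24.0 12.0 29.0
      vertex 18.0 22.4 29.0
      vertex 6.0 22.4 29.0
    endloop
  endfacet
  facet normal 0.0000 0.0000 1.0000
    outer loop
      vertex 24.0 12.0 29.0
      vertex 6.0 22.4 29.0
      vertex 0.0 12.0 29.0
    endloop
  endfacet
  facet normal 0.0000 0.0000 1.0000
    outer loop
      vertex 24.0 12.0 29.0
      vertex 0.0 12.0 29.0
      vertex 6.0 1.6 29.0
    endloop
  endfacet
  facet normal 0.0000 0.0000 1.0000
    outer loop
      vertex 24.0 12.0 29.0
      vertex 6.0 1.6 29.0
      vertex 18.0 1.6 29.0
    endloop
  endfacet
  facet normal 0.8662 0.4997 0.0000
    outer loop
      vertex 24.0 12.0 0.0
      vertex 18.0 22.4 0.0
      vertex 18.0 22.4 29.0
    endloop
  endfacet
  facet normal 0.8662 0.4997 0.0000
    outer loop
      vertex 24.0 12.0 0.0
      vertex 18.0 22.4 29.0
      vertex 24.0 12.0 29.0
    endloop
  endfacet
  facet normal 0.0000 1.0000 0.0000
    outer loop
      vertex 18.0 22.4 0.0
      vertex 6.0 22.4 0.0
      vertex 6.0 22.4 29.0
    endloop
  endfacet
  facet normal 0.0000 1.0000 0.0000
    outer loop
      vertex 18.0 22.4 0.0
      vertex 6.0 22.4 29.0
      vertex 18.0 22.4 29.0
    endloop
  endfacet
  facet normal -0.8662 0.4997 0.0000
    outer loop
      vertex 6.0 22.4 0.0
      vertex 0.0 12.0 0.0
      vertex 0.0 12.0 29.0
    endloop
  endfacet
  facet normal -0.8662 0.4997 0.0000
    outer loop
      vertex 6.0 22.4 0.0
      vertex 0.0 12.0 29.0
      vertex 6.0 22.4 29.0
    endloop
  endfacet
  facet normal -0.8662 -0.4997 0.0000
    outer loop
      vertex 0.0 12.0 0.0
      vertex 6.0 1.6 0.0
      vertex 6.0 1.6 29.0
    endloop
  endfacet
  facet normal -0.8662 -0.4997 0.0000
    outer loop
      vertex 0.0 12.0 0.0
      vertex 6.0 1.6 29.0
      vertex 0.0 12.0 29.0
    endloop
  endfacet
  facet normal 0.0000 -1.0000 0.0000
    outer loop
      vertex 6.0 1.6 0.0
      vertex 18.0 1.6 0.0
      vertex 18.0 1.6 29.0
    endloop
  endfacet
  facet normal 0.0000 -1.0000 0.0000
    outer loop
      vertex 6.0 1.6 0.0
      vertex 18.0 1.6 29.0
      vertex 6.0 1.6 29.0
    endloop
  endfacet
  facet normal 0.8662 -0.4997 0.0000
    outer loop
      vertex 18.0 1.6 0.0
      vertex 24.0 12.0 0.0
      vertex 24.0 12.0 29.0
    endloop
  endfacet
  facet normal 0.8662 -0.4997 0.0000
    outer loop
      vertex 18.0 1.6 0.0
      vertex 24.0 12.0 29.0
      vertex 18.0 1.6 29.0
    endloop
  endfacet
endsolid part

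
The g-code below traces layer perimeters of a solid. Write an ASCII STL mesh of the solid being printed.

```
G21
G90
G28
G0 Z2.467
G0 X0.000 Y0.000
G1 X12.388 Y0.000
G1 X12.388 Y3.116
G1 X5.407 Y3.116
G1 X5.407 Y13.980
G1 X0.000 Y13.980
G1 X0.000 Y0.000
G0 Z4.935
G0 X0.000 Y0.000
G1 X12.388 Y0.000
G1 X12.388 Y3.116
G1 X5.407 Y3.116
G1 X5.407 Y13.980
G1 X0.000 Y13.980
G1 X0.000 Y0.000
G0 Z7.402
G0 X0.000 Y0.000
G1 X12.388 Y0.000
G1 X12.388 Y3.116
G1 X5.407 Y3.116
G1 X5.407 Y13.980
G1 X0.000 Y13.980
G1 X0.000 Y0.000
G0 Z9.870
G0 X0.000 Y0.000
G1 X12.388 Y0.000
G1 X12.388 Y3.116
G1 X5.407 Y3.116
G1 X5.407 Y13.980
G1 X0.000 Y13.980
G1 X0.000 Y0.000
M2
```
solid part
  facet normal 0.0000 0.0000 -1.0000
    outer loop
      vertex 12.388 3.116 0.000
      vertex 12.388 0.000 0.000
      vertex 0.000 0.000 0.000
    endloop
  endfacet
  facet normal 0.0000 0.0000 -1.0000
    outer loop
      vertex 5.407 3.116 0.000
      vertex 12.388 3.116 0.000
      vertex 0.000 0.000 0.000
    endloop
  endfacet
  facet normal 0.0000 0.0000 -1.0000
    outer loop
      vertex 5.407 13.980 0.000
      vertex 5.407 3.116 0.000
      vertex 0.000 0.000 0.000
    endloop
  endfacet
  facet normal 0.0000 0.0000 -1.0000
    outer loop
      vertex 0.000 13.980 0.000
      vertex 5.407 13.980 0.000
      vertex 0.000 0.000 0.000
    endloop
  endfacet
  facet normal 0.0000 0.0000 1.0000
    outer loop
      vertex 0.000 0.000 9.870
      vertex 12.388 0.000 9.870
      vertex 12.388 3.116 9.870
    endloop
  endfacet
  facet normal 0.0000 0.0000 1.0000
    outer loop
      vertex 0.000 0.000 9.870
      vertex 12.388 3.116 9.870
      vertex 5.407 3.116 9.870
    endloop
  endfacet
  facet normal 0.0000 0.0000 1.0000
    outer loop
      vertex 0.000 0.000 9.870
      vertex 5.407 3.116 9.870
      vertex 5.407 13.980 9.870
    endloop
  endfacet
  facet normal 0.0000 0.0000 1.0000
    outer loop
      vertex 0.000 0.000 9.870
      vertex 5.407 13.980 9.870
      vertex 0.000 13.980 9.870
    endloop
  endfacet
  facet normal 0.0000 -1.0000 0.0000
    outer loop
      vertex 0.000 0.000 0.000
      vertex 12.388 0.000 0.000
      vertex 12.388 0.000 9.870
    endloop
  endfacet
  facet normal 0.0000 -1.0000 0.0000
    outer loop
      vertex 0.000 0.000 0.000
      vertex 12.388 0.000 9.870
      vertex 0.000 0.000 9.870
    endloop
  endfacet
  facet normal 1.0000 0.0000 0.0000
    outer loop
      vertex 12.388 0.000 0.000
      vertex 12.388 3.116 0.000
      vertex 12.388 3.116 9.870
    endloop
  endfacet
  facet normal 1.0000 0.0000 0.0000
    outer loop
      vertex 12.388 0.000 0.000
      vertex 12.388 3.116 9.870
      vertex 12.388 0.000 9.870
    endloop
  endfacet
  facet normal 0.0000 1.0000 0.0000
    outer loop
      vertex 12.388 3.116 0.000
      vertex 5.407 3.116 0.000
      vertex 5.407 3.116 9.870
    endloop
  endfacet
  facet normal 0.0000 1.0000 0.0000
    outer loop
      vertex 12.388 3.116 0.000
      vertex 5.407 3.116 9.870
      vertex 12.388 3.116 9.870
    endloop
  endfacet
  facet normal 1.0000 0.0000 0.0000
    outer loop
      vertex 5.407 3.116 0.000
      vertex 5.407 13.980 0.000
      vertex 5.407 13.980 9.870
    endloop
  endfacet
  facet normal 1.0000 0.0000 0.0000
    outer loop
      vertex 5.407 3.116 0.000
      vertex 5.407 13.980 9.870
      vertex 5.407 3.116 9.870
    endloop
  endfacet
  facet normal 0.0000 1.0000 0.0000
    outer loop
      vertex 5.407 13.980 0.000
      vertex 0.000 13.980 0.000
      vertex 0.000 13.980 9.870
    endloop
  endfacet
  facet normal 0.0000 1.0000 0.0000
    outer loop
      vertex 5.407 13.980 0.000
      vertex 0.000 13.980 9.870
      vertex 5.407 13.980 9.870
    endloop
  endfacet
  facet normal -1.0000 0.0000 0.0000
    outer loop
      vertex 0.000 13.980 0.000
      vertex 0.000 0.000 0.000
      vertex 0.000 0.000 9.870
    endloop
  endfacet
  facet normal -1.0000 0.0000 0.0000
    outer loop
      vertex 0.000 13.980 0.000
      vertex 0.000 0.000 9.870
      vertex 0.000 13.980 9.870
    endloop
  endfacet
endsolid part

The G0 Z moves step by Δz≈2.467 mm. Every layer's G1 loop is the same polygon, so the solid is a straight extrusion of it from z=0 to z≈9.87. Closing with flat bottom and top caps and triangulating gives 20 facets — an L-shaped prism: outer 12.4 × 14 mm, arm thicknesses ≈ 3.12 mm (horizontal) and 5.41 mm (vertical), extruded 9.87 mm in z.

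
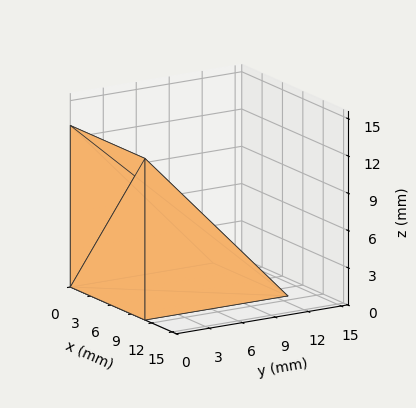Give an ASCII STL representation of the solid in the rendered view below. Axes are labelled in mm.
Reading the render: the shape is a wedge (ramp): 11 × 13 mm base, rising to 13 mm along the y=0 edge and sloping linearly to z=0 at y=13 (dimensions read to the nearest mm from the axis ticks). For the STL, each face is triangulated and given an outward normal.

solid part
  facet normal 0.0000 0.0000 -1.0000
    outer loop
      vertex 11.00 13.00 0.00
      vertex 11.00 0.00 0.00
      vertex 0.00 0.00 0.00
    endloop
  endfacet
  facet normal 0.0000 0.0000 -1.0000
    outer loop
      vertex 0.00 13.00 0.00
      vertex 11.00 13.00 0.00
      vertex 0.00 0.00 0.00
    endloop
  endfacet
  facet normal 0.0000 -1.0000 0.0000
    outer loop
      vertex 0.00 0.00 0.00
      vertex 11.00 0.00 0.00
      vertex 11.00 0.00 13.00
    endloop
  endfacet
  facet normal 0.0000 -1.0000 0.0000
    outer loop
      vertex 0.00 0.00 0.00
      vertex 11.00 0.00 13.00
      vertex 0.00 0.00 13.00
    endloop
  endfacet
  facet normal 0.0000 0.7071 0.7071
    outer loop
      vertex 0.00 0.00 13.00
      vertex 11.00 0.00 13.00
      vertex 11.00 13.00 0.00
    endloop
  endfacet
  facet normal 0.0000 0.7071 0.7071
    outer loop
      vertex 0.00 0.00 13.00
      vertex 11.00 13.00 0.00
      vertex 0.00 13.00 0.00
    endloop
  endfacet
  facet normal -1.0000 0.0000 0.0000
    outer loop
      vertex 0.00 0.00 13.00
      vertex 0.00 13.00 0.00
      vertex 0.00 0.00 0.00
    endloop
  endfacet
  facet normal 1.0000 0.0000 0.0000
    outer loop
      vertex 11.00 0.00 0.00
      vertex 11.00 13.00 0.00
      vertex 11.00 0.00 13.00
    endloop
  endfacet
endsolid part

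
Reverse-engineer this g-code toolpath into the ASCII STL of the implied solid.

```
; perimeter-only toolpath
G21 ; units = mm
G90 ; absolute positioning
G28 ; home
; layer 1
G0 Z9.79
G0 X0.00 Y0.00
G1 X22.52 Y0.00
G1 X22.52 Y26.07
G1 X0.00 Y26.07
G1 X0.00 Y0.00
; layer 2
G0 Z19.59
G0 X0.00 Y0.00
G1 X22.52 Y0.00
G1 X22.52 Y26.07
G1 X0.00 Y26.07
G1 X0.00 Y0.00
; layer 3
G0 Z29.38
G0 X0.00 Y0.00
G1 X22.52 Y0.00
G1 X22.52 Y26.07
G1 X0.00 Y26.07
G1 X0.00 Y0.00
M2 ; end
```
solid part
  facet normal 0.0000 0.0000 -1.0000
    outer loop
      vertex 22.52 26.07 0.00
      vertex 22.52 0.00 0.00
      vertex 0.00 0.00 0.00
    endloop
  endfacet
  facet normal 0.0000 0.0000 -1.0000
    outer loop
      vertex 0.00 26.07 0.00
      vertex 22.52 26.07 0.00
      vertex 0.00 0.00 0.00
    endloop
  endfacet
  facet normal 0.0000 0.0000 1.0000
    outer loop
      vertex 0.00 0.00 29.38
      vertex 22.52 0.00 29.38
      vertex 22.52 26.07 29.38
    endloop
  endfacet
  facet normal 0.0000 0.0000 1.0000
    outer loop
      vertex 0.00 0.00 29.38
      vertex 22.52 26.07 29.38
      vertex 0.00 26.07 29.38
    endloop
  endfacet
  facet normal 0.0000 -1.0000 0.0000
    outer loop
      vertex 0.00 0.00 0.00
      vertex 22.52 0.00 0.00
      vertex 22.52 0.00 29.38
    endloop
  endfacet
  facet normal 0.0000 -1.0000 0.0000
    outer loop
      vertex 0.00 0.00 0.00
      vertex 22.52 0.00 29.38
      vertex 0.00 0.00 29.38
    endloop
  endfacet
  facet normal 0.0000 1.0000 0.0000
    outer loop
      vertex 22.52 26.07 29.38
      vertex 22.52 26.07 0.00
      vertex 0.00 26.07 0.00
    endloop
  endfacet
  facet normal 0.0000 1.0000 0.0000
    outer loop
      vertex 0.00 26.07 29.38
      vertex 22.52 26.07 29.38
      vertex 0.00 26.07 0.00
    endloop
  endfacet
  facet normal -1.0000 0.0000 0.0000
    outer loop
      vertex 0.00 26.07 29.38
      vertex 0.00 26.07 0.00
      vertex 0.00 0.00 0.00
    endloop
  endfacet
  facet normal -1.0000 0.0000 0.0000
    outer loop
      vertex 0.00 0.00 29.38
      vertex 0.00 26.07 29.38
      vertex 0.00 0.00 0.00
    endloop
  endfacet
  facet normal 1.0000 0.0000 0.0000
    outer loop
      vertex 22.52 0.00 0.00
      vertex 22.52 26.07 0.00
      vertex 22.52 26.07 29.38
    endloop
  endfacet
  facet normal 1.0000 0.0000 0.0000
    outer loop
      vertex 22.52 0.00 0.00
      vertex 22.52 26.07 29.38
      vertex 22.52 0.00 29.38
    endloop
  endfacet
endsolid part

The G0 Z moves step by Δz≈9.79 mm. Every layer's G1 loop is the same polygon, so the solid is a straight extrusion of it from z=0 to z≈29.4. Closing with flat bottom and top caps and triangulating gives 12 facets — a rectangular box, roughly 22.5 × 26.1 mm footprint and 29.4 mm tall.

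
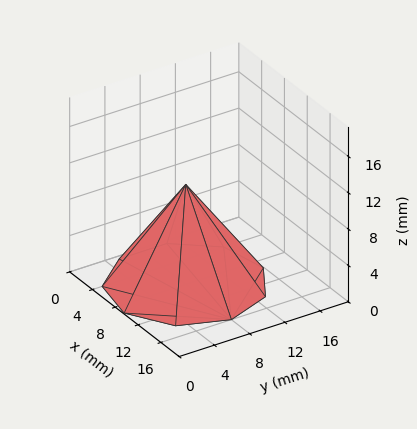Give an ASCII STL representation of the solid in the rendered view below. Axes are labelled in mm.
Reading the render: the shape is a regular 9-sided pyramid, base circumscribed radius ≈ 8 mm, apex at z ≈ 11 mm (dimensions read to the nearest mm from the axis ticks). For the STL, each face is triangulated and given an outward normal.

solid part
  facet normal 0.0000 0.0000 -1.0000
    outer loop
      vertex 9.4 15.9 0.0
      vertex 14.1 13.1 0.0
      vertex 16.0 8.0 0.0
    endloop
  endfacet
  facet normal 0.0000 0.0000 -1.0000
    outer loop
      vertex 4.0 14.9 0.0
      vertex 9.4 15.9 0.0
      vertex 16.0 8.0 0.0
    endloop
  endfacet
  facet normal 0.0000 0.0000 -1.0000
    outer loop
      vertex 0.5 10.7 0.0
      vertex 4.0 14.9 0.0
      vertex 16.0 8.0 0.0
    endloop
  endfacet
  facet normal 0.0000 0.0000 -1.0000
    outer loop
      vertex 0.5 5.3 0.0
      vertex 0.5 10.7 0.0
      vertex 16.0 8.0 0.0
    endloop
  endfacet
  facet normal 0.0000 0.0000 -1.0000
    outer loop
      vertex 4.0 1.1 0.0
      vertex 0.5 5.3 0.0
      vertex 16.0 8.0 0.0
    endloop
  endfacet
  facet normal 0.0000 0.0000 -1.0000
    outer loop
      vertex 9.4 0.1 0.0
      vertex 4.0 1.1 0.0
      vertex 16.0 8.0 0.0
    endloop
  endfacet
  facet normal 0.0000 0.0000 -1.0000
    outer loop
      vertex 14.1 2.9 0.0
      vertex 9.4 0.1 0.0
      vertex 16.0 8.0 0.0
    endloop
  endfacet
  facet normal 0.7744 0.2885 0.5632
    outer loop
      vertex 16.0 8.0 0.0
      vertex 14.1 13.1 0.0
      vertex 8.0 8.0 11.0
    endloop
  endfacet
  facet normal 0.4228 0.7097 0.5635
    outer loop
      vertex 14.1 13.1 0.0
      vertex 9.4 15.9 0.0
      vertex 8.0 8.0 11.0
    endloop
  endfacet
  facet normal -0.1504 0.8120 0.5640
    outer loop
      vertex 9.4 15.9 0.0
      vertex 4.0 14.9 0.0
      vertex 8.0 8.0 11.0
    endloop
  endfacet
  facet normal -0.6350 0.5292 0.5628
    outer loop
      vertex 4.0 14.9 0.0
      vertex 0.5 10.7 0.0
      vertex 8.0 8.0 11.0
    endloop
  endfacet
  facet normal -0.8262 0.0000 0.5633
    outer loop
      vertex 0.5 10.7 0.0
      vertex 0.5 5.3 0.0
      vertex 8.0 8.0 11.0
    endloop
  endfacet
  facet normal -0.6350 -0.5292 0.5628
    outer loop
      vertex 0.5 5.3 0.0
      vertex 4.0 1.1 0.0
      vertex 8.0 8.0 11.0
    endloop
  endfacet
  facet normal -0.1504 -0.8120 0.5640
    outer loop
      vertex 4.0 1.1 0.0
      vertex 9.4 0.1 0.0
      vertex 8.0 8.0 11.0
    endloop
  endfacet
  facet normal 0.4228 -0.7097 0.5635
    outer loop
      vertex 9.4 0.1 0.0
      vertex 14.1 2.9 0.0
      vertex 8.0 8.0 11.0
    endloop
  endfacet
  facet normal 0.7744 -0.2885 0.5632
    outer loop
      vertex 14.1 2.9 0.0
      vertex 16.0 8.0 0.0
      vertex 8.0 8.0 11.0
    endloop
  endfacet
endsolid part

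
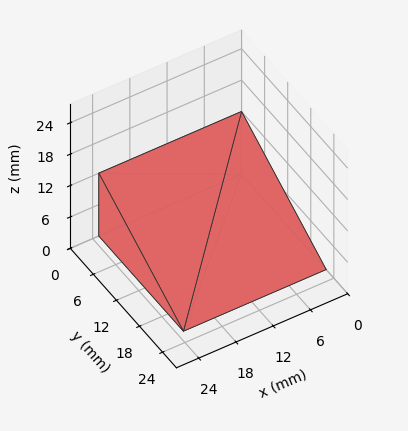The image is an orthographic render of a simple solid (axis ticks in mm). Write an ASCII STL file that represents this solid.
Reading the render: the shape is a wedge (ramp): 23 × 22 mm base, rising to 12 mm along the y=0 edge and sloping linearly to z=0 at y=22 (dimensions read to the nearest mm from the axis ticks). For the STL, each face is triangulated and given an outward normal.

solid part
  facet normal 0.0000 0.0000 -1.0000
    outer loop
      vertex 23.00 22.00 0.00
      vertex 23.00 0.00 0.00
      vertex 0.00 0.00 0.00
    endloop
  endfacet
  facet normal 0.0000 0.0000 -1.0000
    outer loop
      vertex 0.00 22.00 0.00
      vertex 23.00 22.00 0.00
      vertex 0.00 0.00 0.00
    endloop
  endfacet
  facet normal 0.0000 -1.0000 0.0000
    outer loop
      vertex 0.00 0.00 0.00
      vertex 23.00 0.00 0.00
      vertex 23.00 0.00 12.00
    endloop
  endfacet
  facet normal 0.0000 -1.0000 0.0000
    outer loop
      vertex 0.00 0.00 0.00
      vertex 23.00 0.00 12.00
      vertex 0.00 0.00 12.00
    endloop
  endfacet
  facet normal 0.0000 0.4789 0.8779
    outer loop
      vertex 0.00 0.00 12.00
      vertex 23.00 0.00 12.00
      vertex 23.00 22.00 0.00
    endloop
  endfacet
  facet normal 0.0000 0.4789 0.8779
    outer loop
      vertex 0.00 0.00 12.00
      vertex 23.00 22.00 0.00
      vertex 0.00 22.00 0.00
    endloop
  endfacet
  facet normal -1.0000 0.0000 0.0000
    outer loop
      vertex 0.00 0.00 12.00
      vertex 0.00 22.00 0.00
      vertex 0.00 0.00 0.00
    endloop
  endfacet
  facet normal 1.0000 0.0000 0.0000
    outer loop
      vertex 23.00 0.00 0.00
      vertex 23.00 22.00 0.00
      vertex 23.00 0.00 12.00
    endloop
  endfacet
endsolid part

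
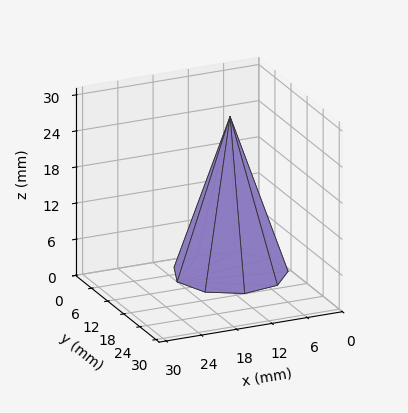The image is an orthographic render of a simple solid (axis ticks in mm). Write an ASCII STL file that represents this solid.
Reading the render: the shape is a regular 9-sided pyramid, base circumscribed radius ≈ 9 mm, apex at z ≈ 26 mm (dimensions read to the nearest mm from the axis ticks). For the STL, each face is triangulated and given an outward normal.

solid part
  facet normal 0.0000 0.0000 -1.0000
    outer loop
      vertex 10.563 17.863 0.000
      vertex 15.894 14.785 0.000
      vertex 18.000 9.000 0.000
    endloop
  endfacet
  facet normal 0.0000 0.0000 -1.0000
    outer loop
      vertex 4.500 16.794 0.000
      vertex 10.563 17.863 0.000
      vertex 18.000 9.000 0.000
    endloop
  endfacet
  facet normal 0.0000 0.0000 -1.0000
    outer loop
      vertex 0.543 12.078 0.000
      vertex 4.500 16.794 0.000
      vertex 18.000 9.000 0.000
    endloop
  endfacet
  facet normal 0.0000 0.0000 -1.0000
    outer loop
      vertex 0.543 5.922 0.000
      vertex 0.543 12.078 0.000
      vertex 18.000 9.000 0.000
    endloop
  endfacet
  facet normal 0.0000 0.0000 -1.0000
    outer loop
      vertex 4.500 1.206 0.000
      vertex 0.543 5.922 0.000
      vertex 18.000 9.000 0.000
    endloop
  endfacet
  facet normal 0.0000 0.0000 -1.0000
    outer loop
      vertex 10.563 0.137 0.000
      vertex 4.500 1.206 0.000
      vertex 18.000 9.000 0.000
    endloop
  endfacet
  facet normal 0.0000 0.0000 -1.0000
    outer loop
      vertex 15.894 3.215 0.000
      vertex 10.563 0.137 0.000
      vertex 18.000 9.000 0.000
    endloop
  endfacet
  facet normal 0.8936 0.3253 0.3093
    outer loop
      vertex 18.000 9.000 0.000
      vertex 15.894 14.785 0.000
      vertex 9.000 9.000 26.000
    endloop
  endfacet
  facet normal 0.4755 0.8235 0.3093
    outer loop
      vertex 15.894 14.785 0.000
      vertex 10.563 17.863 0.000
      vertex 9.000 9.000 26.000
    endloop
  endfacet
  facet normal -0.1651 0.9365 0.3093
    outer loop
      vertex 10.563 17.863 0.000
      vertex 4.500 16.794 0.000
      vertex 9.000 9.000 26.000
    endloop
  endfacet
  facet normal -0.7285 0.6112 0.3093
    outer loop
      vertex 4.500 16.794 0.000
      vertex 0.543 12.078 0.000
      vertex 9.000 9.000 26.000
    endloop
  endfacet
  facet normal -0.9510 0.0000 0.3093
    outer loop
      vertex 0.543 12.078 0.000
      vertex 0.543 5.922 0.000
      vertex 9.000 9.000 26.000
    endloop
  endfacet
  facet normal -0.7285 -0.6112 0.3093
    outer loop
      vertex 0.543 5.922 0.000
      vertex 4.500 1.206 0.000
      vertex 9.000 9.000 26.000
    endloop
  endfacet
  facet normal -0.1651 -0.9365 0.3093
    outer loop
      vertex 4.500 1.206 0.000
      vertex 10.563 0.137 0.000
      vertex 9.000 9.000 26.000
    endloop
  endfacet
  facet normal 0.4755 -0.8235 0.3093
    outer loop
      vertex 10.563 0.137 0.000
      vertex 15.894 3.215 0.000
      vertex 9.000 9.000 26.000
    endloop
  endfacet
  facet normal 0.8936 -0.3253 0.3093
    outer loop
      vertex 15.894 3.215 0.000
      vertex 18.000 9.000 0.000
      vertex 9.000 9.000 26.000
    endloop
  endfacet
endsolid part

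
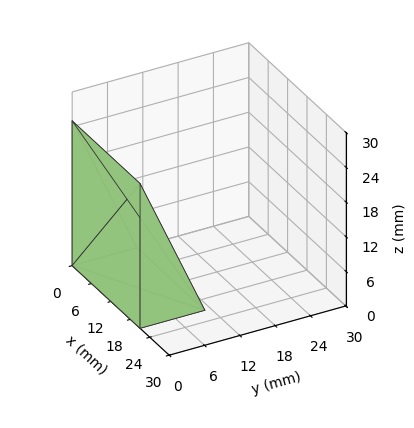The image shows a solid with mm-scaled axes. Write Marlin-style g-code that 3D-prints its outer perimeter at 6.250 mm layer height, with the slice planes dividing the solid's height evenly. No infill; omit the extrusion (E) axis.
Reading the render: the shape is a wedge (ramp): 21 × 11 mm base, rising to 25 mm along the y=0 edge and sloping linearly to z=0 at y=11 (dimensions read to the nearest mm from the axis ticks). For the g-code, the solid's height is divided into equal slices at the stated Δz and each level perimeter traced with G1 moves after a G0 lift.

; perimeter-only toolpath
G21 ; units = mm
G90 ; absolute positioning
G28 ; home
; layer 1
G0 Z6.250
G0 X0.000 Y0.000
G1 X21.000 Y0.000
G1 X21.000 Y8.250
G1 X0.000 Y8.250
G1 X0.000 Y0.000
; layer 2
G0 Z12.500
G0 X0.000 Y0.000
G1 X21.000 Y0.000
G1 X21.000 Y5.500
G1 X0.000 Y5.500
G1 X0.000 Y0.000
; layer 3
G0 Z18.750
G0 X0.000 Y0.000
G1 X21.000 Y0.000
G1 X21.000 Y2.750
G1 X0.000 Y2.750
G1 X0.000 Y0.000
M2 ; end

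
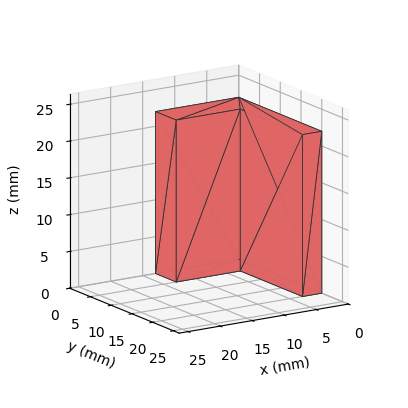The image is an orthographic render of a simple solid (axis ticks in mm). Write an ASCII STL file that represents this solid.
Reading the render: the shape is an L-shaped prism: outer 13 × 20 mm, arm thicknesses ≈ 5 mm (horizontal) and 3 mm (vertical), extruded 22 mm in z (dimensions read to the nearest mm from the axis ticks). For the STL, each face is triangulated and given an outward normal.

solid part
  facet normal 0.0000 0.0000 -1.0000
    outer loop
      vertex 13.00 5.00 0.00
      vertex 13.00 0.00 0.00
      vertex 0.00 0.00 0.00
    endloop
  endfacet
  facet normal 0.0000 0.0000 -1.0000
    outer loop
      vertex 3.00 5.00 0.00
      vertex 13.00 5.00 0.00
      vertex 0.00 0.00 0.00
    endloop
  endfacet
  facet normal 0.0000 0.0000 -1.0000
    outer loop
      vertex 3.00 20.00 0.00
      vertex 3.00 5.00 0.00
      vertex 0.00 0.00 0.00
    endloop
  endfacet
  facet normal 0.0000 0.0000 -1.0000
    outer loop
      vertex 0.00 20.00 0.00
      vertex 3.00 20.00 0.00
      vertex 0.00 0.00 0.00
    endloop
  endfacet
  facet normal 0.0000 0.0000 1.0000
    outer loop
      vertex 0.00 0.00 22.00
      vertex 13.00 0.00 22.00
      vertex 13.00 5.00 22.00
    endloop
  endfacet
  facet normal 0.0000 0.0000 1.0000
    outer loop
      vertex 0.00 0.00 22.00
      vertex 13.00 5.00 22.00
      vertex 3.00 5.00 22.00
    endloop
  endfacet
  facet normal 0.0000 0.0000 1.0000
    outer loop
      vertex 0.00 0.00 22.00
      vertex 3.00 5.00 22.00
      vertex 3.00 20.00 22.00
    endloop
  endfacet
  facet normal 0.0000 0.0000 1.0000
    outer loop
      vertex 0.00 0.00 22.00
      vertex 3.00 20.00 22.00
      vertex 0.00 20.00 22.00
    endloop
  endfacet
  facet normal 0.0000 -1.0000 0.0000
    outer loop
      vertex 0.00 0.00 0.00
      vertex 13.00 0.00 0.00
      vertex 13.00 0.00 22.00
    endloop
  endfacet
  facet normal 0.0000 -1.0000 0.0000
    outer loop
      vertex 0.00 0.00 0.00
      vertex 13.00 0.00 22.00
      vertex 0.00 0.00 22.00
    endloop
  endfacet
  facet normal 1.0000 0.0000 0.0000
    outer loop
      vertex 13.00 0.00 0.00
      vertex 13.00 5.00 0.00
      vertex 13.00 5.00 22.00
    endloop
  endfacet
  facet normal 1.0000 0.0000 0.0000
    outer loop
      vertex 13.00 0.00 0.00
      vertex 13.00 5.00 22.00
      vertex 13.00 0.00 22.00
    endloop
  endfacet
  facet normal 0.0000 1.0000 0.0000
    outer loop
      vertex 13.00 5.00 0.00
      vertex 3.00 5.00 0.00
      vertex 3.00 5.00 22.00
    endloop
  endfacet
  facet normal 0.0000 1.0000 0.0000
    outer loop
      vertex 13.00 5.00 0.00
      vertex 3.00 5.00 22.00
      vertex 13.00 5.00 22.00
    endloop
  endfacet
  facet normal 1.0000 0.0000 0.0000
    outer loop
      vertex 3.00 5.00 0.00
      vertex 3.00 20.00 0.00
      vertex 3.00 20.00 22.00
    endloop
  endfacet
  facet normal 1.0000 0.0000 0.0000
    outer loop
      vertex 3.00 5.00 0.00
      vertex 3.00 20.00 22.00
      vertex 3.00 5.00 22.00
    endloop
  endfacet
  facet normal 0.0000 1.0000 0.0000
    outer loop
      vertex 3.00 20.00 0.00
      vertex 0.00 20.00 0.00
      vertex 0.00 20.00 22.00
    endloop
  endfacet
  facet normal 0.0000 1.0000 0.0000
    outer loop
      vertex 3.00 20.00 0.00
      vertex 0.00 20.00 22.00
      vertex 3.00 20.00 22.00
    endloop
  endfacet
  facet normal -1.0000 0.0000 0.0000
    outer loop
      vertex 0.00 20.00 0.00
      vertex 0.00 0.00 0.00
      vertex 0.00 0.00 22.00
    endloop
  endfacet
  facet normal -1.0000 0.0000 0.0000
    outer loop
      vertex 0.00 20.00 0.00
      vertex 0.00 0.00 22.00
      vertex 0.00 20.00 22.00
    endloop
  endfacet
endsolid part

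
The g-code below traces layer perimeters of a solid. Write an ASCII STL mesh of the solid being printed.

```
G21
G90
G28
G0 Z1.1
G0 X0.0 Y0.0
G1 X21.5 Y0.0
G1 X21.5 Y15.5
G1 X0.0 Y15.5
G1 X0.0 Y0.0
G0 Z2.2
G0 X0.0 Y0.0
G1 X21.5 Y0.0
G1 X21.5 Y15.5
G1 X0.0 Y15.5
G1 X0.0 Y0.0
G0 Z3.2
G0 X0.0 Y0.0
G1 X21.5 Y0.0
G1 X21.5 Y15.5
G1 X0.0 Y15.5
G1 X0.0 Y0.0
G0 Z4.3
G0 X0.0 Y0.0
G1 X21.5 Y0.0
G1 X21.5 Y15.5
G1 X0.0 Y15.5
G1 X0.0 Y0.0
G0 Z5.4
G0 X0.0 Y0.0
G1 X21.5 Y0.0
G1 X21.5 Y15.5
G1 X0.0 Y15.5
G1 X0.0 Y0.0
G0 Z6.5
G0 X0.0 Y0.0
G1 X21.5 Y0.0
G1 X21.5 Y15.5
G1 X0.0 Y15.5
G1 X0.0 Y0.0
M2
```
solid part
  facet normal 0.0000 0.0000 -1.0000
    outer loop
      vertex 21.5 15.5 0.0
      vertex 21.5 0.0 0.0
      vertex 0.0 0.0 0.0
    endloop
  endfacet
  facet normal 0.0000 0.0000 -1.0000
    outer loop
      vertex 0.0 15.5 0.0
      vertex 21.5 15.5 0.0
      vertex 0.0 0.0 0.0
    endloop
  endfacet
  facet normal 0.0000 0.0000 1.0000
    outer loop
      vertex 0.0 0.0 6.5
      vertex 21.5 0.0 6.5
      vertex 21.5 15.5 6.5
    endloop
  endfacet
  facet normal 0.0000 0.0000 1.0000
    outer loop
      vertex 0.0 0.0 6.5
      vertex 21.5 15.5 6.5
      vertex 0.0 15.5 6.5
    endloop
  endfacet
  facet normal 0.0000 -1.0000 0.0000
    outer loop
      vertex 0.0 0.0 0.0
      vertex 21.5 0.0 0.0
      vertex 21.5 0.0 6.5
    endloop
  endfacet
  facet normal 0.0000 -1.0000 0.0000
    outer loop
      vertex 0.0 0.0 0.0
      vertex 21.5 0.0 6.5
      vertex 0.0 0.0 6.5
    endloop
  endfacet
  facet normal 0.0000 1.0000 0.0000
    outer loop
      vertex 21.5 15.5 6.5
      vertex 21.5 15.5 0.0
      vertex 0.0 15.5 0.0
    endloop
  endfacet
  facet normal 0.0000 1.0000 0.0000
    outer loop
      vertex 0.0 15.5 6.5
      vertex 21.5 15.5 6.5
      vertex 0.0 15.5 0.0
    endloop
  endfacet
  facet normal -1.0000 0.0000 0.0000
    outer loop
      vertex 0.0 15.5 6.5
      vertex 0.0 15.5 0.0
      vertex 0.0 0.0 0.0
    endloop
  endfacet
  facet normal -1.0000 0.0000 0.0000
    outer loop
      vertex 0.0 0.0 6.5
      vertex 0.0 15.5 6.5
      vertex 0.0 0.0 0.0
    endloop
  endfacet
  facet normal 1.0000 0.0000 0.0000
    outer loop
      vertex 21.5 0.0 0.0
      vertex 21.5 15.5 0.0
      vertex 21.5 15.5 6.5
    endloop
  endfacet
  facet normal 1.0000 0.0000 0.0000
    outer loop
      vertex 21.5 0.0 0.0
      vertex 21.5 15.5 6.5
      vertex 21.5 0.0 6.5
    endloop
  endfacet
endsolid part

The G0 Z moves step by Δz≈1.1 mm. Every layer's G1 loop is the same polygon, so the solid is a straight extrusion of it from z=0 to z≈6.5. Closing with flat bottom and top caps and triangulating gives 12 facets — a rectangular box, roughly 21.5 × 15.5 mm footprint and 6.5 mm tall.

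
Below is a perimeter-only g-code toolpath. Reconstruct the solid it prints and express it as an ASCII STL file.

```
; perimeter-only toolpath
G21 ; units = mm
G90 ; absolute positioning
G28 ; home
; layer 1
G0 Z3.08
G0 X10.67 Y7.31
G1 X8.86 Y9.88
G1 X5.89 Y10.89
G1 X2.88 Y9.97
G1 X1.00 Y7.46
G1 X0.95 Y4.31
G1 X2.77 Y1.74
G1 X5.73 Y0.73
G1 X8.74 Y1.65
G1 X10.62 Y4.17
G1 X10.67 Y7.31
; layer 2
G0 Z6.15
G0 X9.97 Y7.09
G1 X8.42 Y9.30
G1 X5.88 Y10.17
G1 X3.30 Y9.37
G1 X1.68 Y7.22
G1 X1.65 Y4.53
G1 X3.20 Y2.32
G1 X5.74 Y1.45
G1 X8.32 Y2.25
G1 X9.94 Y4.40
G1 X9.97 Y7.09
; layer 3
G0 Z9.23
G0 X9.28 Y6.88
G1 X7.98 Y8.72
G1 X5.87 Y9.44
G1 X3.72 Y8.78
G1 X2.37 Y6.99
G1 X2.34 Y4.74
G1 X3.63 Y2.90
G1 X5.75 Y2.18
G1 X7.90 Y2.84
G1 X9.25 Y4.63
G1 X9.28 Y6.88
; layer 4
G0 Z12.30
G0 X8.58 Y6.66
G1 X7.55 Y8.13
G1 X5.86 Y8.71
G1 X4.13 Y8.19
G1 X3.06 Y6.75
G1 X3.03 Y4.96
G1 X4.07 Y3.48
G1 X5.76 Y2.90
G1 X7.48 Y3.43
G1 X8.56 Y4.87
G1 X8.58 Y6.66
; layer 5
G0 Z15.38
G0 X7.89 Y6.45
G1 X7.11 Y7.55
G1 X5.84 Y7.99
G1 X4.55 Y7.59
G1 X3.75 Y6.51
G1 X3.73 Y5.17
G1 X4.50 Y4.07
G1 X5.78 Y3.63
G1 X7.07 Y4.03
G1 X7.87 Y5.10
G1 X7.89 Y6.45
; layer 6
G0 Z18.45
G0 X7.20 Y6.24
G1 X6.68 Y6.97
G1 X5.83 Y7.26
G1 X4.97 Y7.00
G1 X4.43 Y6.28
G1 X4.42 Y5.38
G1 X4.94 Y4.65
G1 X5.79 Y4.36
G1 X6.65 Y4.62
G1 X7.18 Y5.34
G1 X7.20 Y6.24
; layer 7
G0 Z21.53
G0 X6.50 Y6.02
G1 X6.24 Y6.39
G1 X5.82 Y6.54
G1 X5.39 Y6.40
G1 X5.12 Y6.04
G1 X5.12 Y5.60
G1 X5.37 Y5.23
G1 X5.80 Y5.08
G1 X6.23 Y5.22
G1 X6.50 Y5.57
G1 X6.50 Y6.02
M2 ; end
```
solid part
  facet normal 0.0000 0.0000 -1.0000
    outer loop
      vertex 5.90 11.62 0.00
      vertex 9.29 10.46 0.00
      vertex 11.36 7.52 0.00
    endloop
  endfacet
  facet normal 0.0000 0.0000 -1.0000
    outer loop
      vertex 2.46 10.56 0.00
      vertex 5.90 11.62 0.00
      vertex 11.36 7.52 0.00
    endloop
  endfacet
  facet normal 0.0000 0.0000 -1.0000
    outer loop
      vertex 0.31 7.69 0.00
      vertex 2.46 10.56 0.00
      vertex 11.36 7.52 0.00
    endloop
  endfacet
  facet normal 0.0000 0.0000 -1.0000
    outer loop
      vertex 0.26 4.10 0.00
      vertex 0.31 7.69 0.00
      vertex 11.36 7.52 0.00
    endloop
  endfacet
  facet normal 0.0000 0.0000 -1.0000
    outer loop
      vertex 2.33 1.16 0.00
      vertex 0.26 4.10 0.00
      vertex 11.36 7.52 0.00
    endloop
  endfacet
  facet normal 0.0000 0.0000 -1.0000
    outer loop
      vertex 5.72 0.00 0.00
      vertex 2.33 1.16 0.00
      vertex 11.36 7.52 0.00
    endloop
  endfacet
  facet normal 0.0000 0.0000 -1.0000
    outer loop
      vertex 9.16 1.06 0.00
      vertex 5.72 0.00 0.00
      vertex 11.36 7.52 0.00
    endloop
  endfacet
  facet normal 0.0000 0.0000 -1.0000
    outer loop
      vertex 11.31 3.93 0.00
      vertex 9.16 1.06 0.00
      vertex 11.36 7.52 0.00
    endloop
  endfacet
  facet normal 0.7978 0.5617 0.2190
    outer loop
      vertex 11.36 7.52 0.00
      vertex 9.29 10.46 0.00
      vertex 5.81 5.81 24.60
    endloop
  endfacet
  facet normal 0.3159 0.9231 0.2192
    outer loop
      vertex 9.29 10.46 0.00
      vertex 5.90 11.62 0.00
      vertex 5.81 5.81 24.60
    endloop
  endfacet
  facet normal -0.2873 0.9324 0.2192
    outer loop
      vertex 5.90 11.62 0.00
      vertex 2.46 10.56 0.00
      vertex 5.81 5.81 24.60
    endloop
  endfacet
  facet normal -0.7809 0.5850 0.2193
    outer loop
      vertex 2.46 10.56 0.00
      vertex 0.31 7.69 0.00
      vertex 5.81 5.81 24.60
    endloop
  endfacet
  facet normal -0.9756 0.0136 0.2192
    outer loop
      vertex 0.31 7.69 0.00
      vertex 0.26 4.10 0.00
      vertex 5.81 5.81 24.60
    endloop
  endfacet
  facet normal -0.7978 -0.5617 0.2190
    outer loop
      vertex 0.26 4.10 0.00
      vertex 2.33 1.16 0.00
      vertex 5.81 5.81 24.60
    endloop
  endfacet
  facet normal -0.3159 -0.9231 0.2192
    outer loop
      vertex 2.33 1.16 0.00
      vertex 5.72 0.00 0.00
      vertex 5.81 5.81 24.60
    endloop
  endfacet
  facet normal 0.2873 -0.9324 0.2192
    outer loop
      vertex 5.72 0.00 0.00
      vertex 9.16 1.06 0.00
      vertex 5.81 5.81 24.60
    endloop
  endfacet
  facet normal 0.7809 -0.5850 0.2193
    outer loop
      vertex 9.16 1.06 0.00
      vertex 11.31 3.93 0.00
      vertex 5.81 5.81 24.60
    endloop
  endfacet
  facet normal 0.9756 -0.0136 0.2192
    outer loop
      vertex 11.31 3.93 0.00
      vertex 11.36 7.52 0.00
      vertex 5.81 5.81 24.60
    endloop
  endfacet
endsolid part

The G0 Z moves step by Δz≈3.08 mm. The G1 loops shrink linearly with z, so the solid tapers from its base footprint up to z≈24.6. Closing with a flat bottom cap and the tapered top and triangulating gives 18 facets — a regular 10-sided pyramid, base circumscribed radius ≈ 5.81 mm, apex at z ≈ 24.6 mm.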